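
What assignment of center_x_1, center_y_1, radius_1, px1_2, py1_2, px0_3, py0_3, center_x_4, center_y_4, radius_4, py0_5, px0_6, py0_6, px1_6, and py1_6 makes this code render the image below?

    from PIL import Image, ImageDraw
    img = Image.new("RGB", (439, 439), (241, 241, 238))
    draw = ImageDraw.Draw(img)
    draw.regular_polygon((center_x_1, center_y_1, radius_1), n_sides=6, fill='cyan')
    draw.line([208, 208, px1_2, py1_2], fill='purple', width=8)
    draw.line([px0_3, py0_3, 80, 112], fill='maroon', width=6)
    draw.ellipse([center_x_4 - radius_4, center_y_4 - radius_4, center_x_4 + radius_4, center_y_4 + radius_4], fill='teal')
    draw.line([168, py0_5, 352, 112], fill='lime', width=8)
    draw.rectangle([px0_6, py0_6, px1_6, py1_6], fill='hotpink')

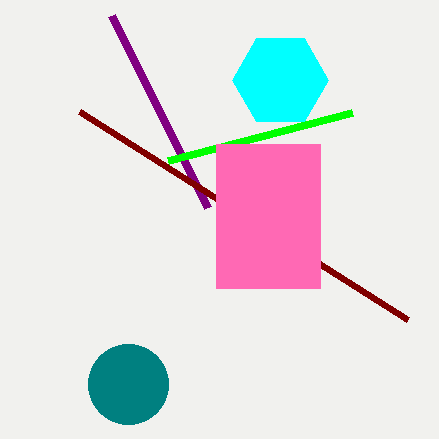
center_x_1 = 280, center_y_1 = 80, radius_1 = 48, px1_2 = 112, py1_2 = 16, px0_3 = 408, py0_3 = 320, center_x_4 = 128, center_y_4 = 384, radius_4 = 40, py0_5 = 160, px0_6 = 216, py0_6 = 144, px1_6 = 320, py1_6 = 288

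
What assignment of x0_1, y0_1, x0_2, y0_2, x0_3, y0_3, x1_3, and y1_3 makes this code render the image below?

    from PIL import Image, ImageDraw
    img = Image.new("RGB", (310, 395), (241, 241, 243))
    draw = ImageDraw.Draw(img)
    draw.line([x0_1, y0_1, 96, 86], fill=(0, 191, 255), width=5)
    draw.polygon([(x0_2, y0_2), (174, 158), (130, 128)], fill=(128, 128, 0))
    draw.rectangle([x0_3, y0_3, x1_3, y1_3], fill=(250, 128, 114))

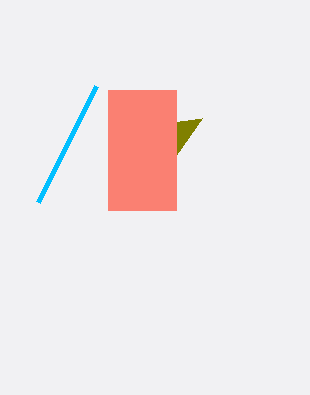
x0_1 = 38, y0_1 = 202, x0_2 = 202, y0_2 = 118, x0_3 = 108, y0_3 = 90, x1_3 = 176, y1_3 = 210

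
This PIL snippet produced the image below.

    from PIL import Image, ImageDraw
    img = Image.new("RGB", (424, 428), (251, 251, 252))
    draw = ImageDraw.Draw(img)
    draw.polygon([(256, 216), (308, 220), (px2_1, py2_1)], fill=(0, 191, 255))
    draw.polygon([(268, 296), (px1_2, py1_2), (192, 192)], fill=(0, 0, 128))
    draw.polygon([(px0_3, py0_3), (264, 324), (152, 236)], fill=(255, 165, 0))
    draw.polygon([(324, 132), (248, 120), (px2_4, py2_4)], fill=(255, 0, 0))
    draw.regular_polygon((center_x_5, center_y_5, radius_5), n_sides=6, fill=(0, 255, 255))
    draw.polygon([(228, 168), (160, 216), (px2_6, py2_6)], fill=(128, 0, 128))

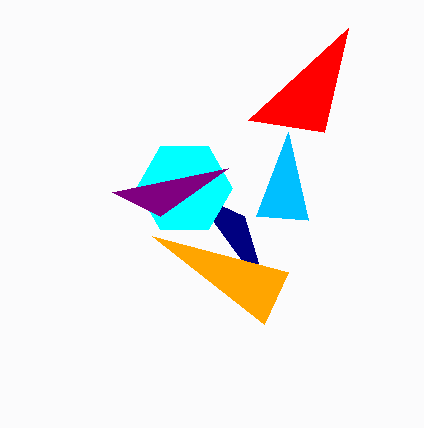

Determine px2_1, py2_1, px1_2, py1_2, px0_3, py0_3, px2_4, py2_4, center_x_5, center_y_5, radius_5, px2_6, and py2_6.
px2_1 = 288; py2_1 = 132; px1_2 = 244; py1_2 = 216; px0_3 = 288; py0_3 = 272; px2_4 = 348; py2_4 = 28; center_x_5 = 184; center_y_5 = 188; radius_5 = 48; px2_6 = 112; py2_6 = 192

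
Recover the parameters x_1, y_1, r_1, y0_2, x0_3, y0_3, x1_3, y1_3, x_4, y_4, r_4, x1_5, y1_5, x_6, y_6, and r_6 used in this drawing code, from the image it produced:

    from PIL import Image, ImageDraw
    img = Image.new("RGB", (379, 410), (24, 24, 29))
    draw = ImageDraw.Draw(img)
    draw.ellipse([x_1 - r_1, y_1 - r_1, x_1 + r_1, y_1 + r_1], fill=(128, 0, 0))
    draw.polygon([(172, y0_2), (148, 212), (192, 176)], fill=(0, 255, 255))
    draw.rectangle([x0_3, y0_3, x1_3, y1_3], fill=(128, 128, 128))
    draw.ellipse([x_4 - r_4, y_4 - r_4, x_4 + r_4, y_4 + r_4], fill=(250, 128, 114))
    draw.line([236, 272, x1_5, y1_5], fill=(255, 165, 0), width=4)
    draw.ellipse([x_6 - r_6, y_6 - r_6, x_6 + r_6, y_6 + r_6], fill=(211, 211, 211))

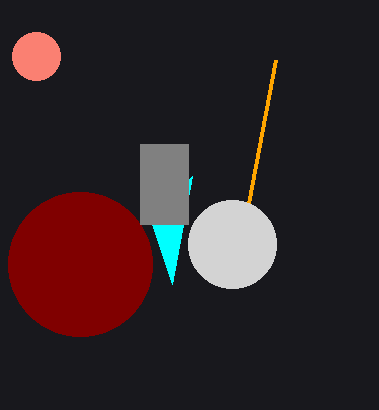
x_1 = 80
y_1 = 264
r_1 = 72
y0_2 = 284
x0_3 = 140
y0_3 = 144
x1_3 = 188
y1_3 = 224
x_4 = 36
y_4 = 56
r_4 = 24
x1_5 = 276
y1_5 = 60
x_6 = 232
y_6 = 244
r_6 = 44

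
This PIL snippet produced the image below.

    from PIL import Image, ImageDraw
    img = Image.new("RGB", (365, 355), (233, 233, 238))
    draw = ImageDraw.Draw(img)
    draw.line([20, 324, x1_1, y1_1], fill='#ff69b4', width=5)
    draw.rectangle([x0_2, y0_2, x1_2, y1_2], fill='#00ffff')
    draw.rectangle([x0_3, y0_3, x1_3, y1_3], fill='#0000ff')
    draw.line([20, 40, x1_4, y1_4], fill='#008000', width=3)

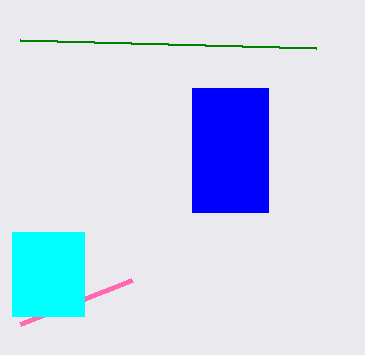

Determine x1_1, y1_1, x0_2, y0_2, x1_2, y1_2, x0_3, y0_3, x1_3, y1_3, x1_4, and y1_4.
x1_1 = 132
y1_1 = 280
x0_2 = 12
y0_2 = 232
x1_2 = 84
y1_2 = 316
x0_3 = 192
y0_3 = 88
x1_3 = 268
y1_3 = 212
x1_4 = 316
y1_4 = 48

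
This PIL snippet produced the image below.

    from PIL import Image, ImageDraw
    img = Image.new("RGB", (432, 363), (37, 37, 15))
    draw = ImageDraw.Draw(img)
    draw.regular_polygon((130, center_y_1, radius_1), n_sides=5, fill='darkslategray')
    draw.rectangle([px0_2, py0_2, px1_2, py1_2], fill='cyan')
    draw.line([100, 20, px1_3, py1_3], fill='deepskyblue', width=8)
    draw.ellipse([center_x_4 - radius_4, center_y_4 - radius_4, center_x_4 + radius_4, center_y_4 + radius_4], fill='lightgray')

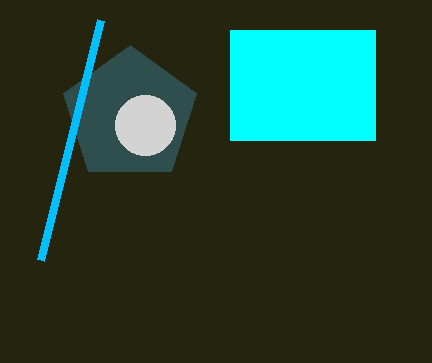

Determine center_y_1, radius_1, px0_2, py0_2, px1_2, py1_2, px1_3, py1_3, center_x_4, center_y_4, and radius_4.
center_y_1 = 115
radius_1 = 70
px0_2 = 230
py0_2 = 30
px1_2 = 375
py1_2 = 140
px1_3 = 40
py1_3 = 260
center_x_4 = 145
center_y_4 = 125
radius_4 = 30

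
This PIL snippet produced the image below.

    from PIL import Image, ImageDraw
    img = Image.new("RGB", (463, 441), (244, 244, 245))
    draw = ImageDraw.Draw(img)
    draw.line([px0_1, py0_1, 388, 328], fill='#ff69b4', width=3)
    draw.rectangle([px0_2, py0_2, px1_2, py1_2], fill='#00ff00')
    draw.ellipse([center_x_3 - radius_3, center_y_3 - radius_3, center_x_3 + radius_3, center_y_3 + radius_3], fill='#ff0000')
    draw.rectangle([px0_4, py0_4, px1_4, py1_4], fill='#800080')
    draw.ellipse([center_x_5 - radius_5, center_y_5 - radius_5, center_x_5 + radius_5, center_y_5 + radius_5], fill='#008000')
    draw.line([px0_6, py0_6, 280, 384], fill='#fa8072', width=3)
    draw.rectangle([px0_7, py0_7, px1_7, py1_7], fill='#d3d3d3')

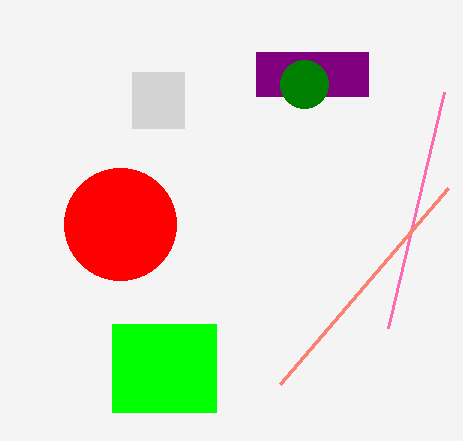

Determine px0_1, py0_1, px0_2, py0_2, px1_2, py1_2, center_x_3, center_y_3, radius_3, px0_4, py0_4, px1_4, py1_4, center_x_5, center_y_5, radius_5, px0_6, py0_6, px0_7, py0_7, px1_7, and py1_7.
px0_1 = 444
py0_1 = 92
px0_2 = 112
py0_2 = 324
px1_2 = 216
py1_2 = 412
center_x_3 = 120
center_y_3 = 224
radius_3 = 56
px0_4 = 256
py0_4 = 52
px1_4 = 368
py1_4 = 96
center_x_5 = 304
center_y_5 = 84
radius_5 = 24
px0_6 = 448
py0_6 = 188
px0_7 = 132
py0_7 = 72
px1_7 = 184
py1_7 = 128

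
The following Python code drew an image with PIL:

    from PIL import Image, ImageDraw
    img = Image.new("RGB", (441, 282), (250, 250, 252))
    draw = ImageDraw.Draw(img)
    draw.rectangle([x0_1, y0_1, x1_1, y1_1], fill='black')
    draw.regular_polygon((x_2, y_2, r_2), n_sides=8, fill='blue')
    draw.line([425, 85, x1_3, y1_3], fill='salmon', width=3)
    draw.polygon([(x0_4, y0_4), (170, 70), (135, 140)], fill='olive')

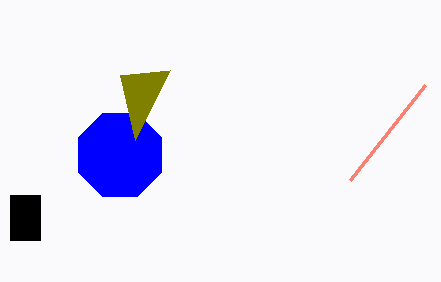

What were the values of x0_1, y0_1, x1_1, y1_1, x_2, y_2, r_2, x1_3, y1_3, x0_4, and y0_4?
x0_1 = 10, y0_1 = 195, x1_1 = 40, y1_1 = 240, x_2 = 120, y_2 = 155, r_2 = 45, x1_3 = 350, y1_3 = 180, x0_4 = 120, y0_4 = 75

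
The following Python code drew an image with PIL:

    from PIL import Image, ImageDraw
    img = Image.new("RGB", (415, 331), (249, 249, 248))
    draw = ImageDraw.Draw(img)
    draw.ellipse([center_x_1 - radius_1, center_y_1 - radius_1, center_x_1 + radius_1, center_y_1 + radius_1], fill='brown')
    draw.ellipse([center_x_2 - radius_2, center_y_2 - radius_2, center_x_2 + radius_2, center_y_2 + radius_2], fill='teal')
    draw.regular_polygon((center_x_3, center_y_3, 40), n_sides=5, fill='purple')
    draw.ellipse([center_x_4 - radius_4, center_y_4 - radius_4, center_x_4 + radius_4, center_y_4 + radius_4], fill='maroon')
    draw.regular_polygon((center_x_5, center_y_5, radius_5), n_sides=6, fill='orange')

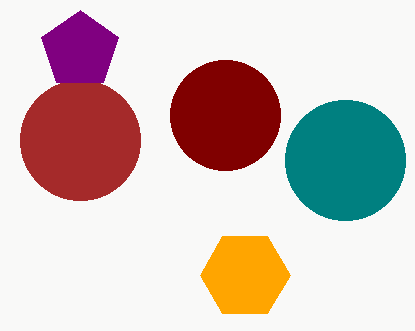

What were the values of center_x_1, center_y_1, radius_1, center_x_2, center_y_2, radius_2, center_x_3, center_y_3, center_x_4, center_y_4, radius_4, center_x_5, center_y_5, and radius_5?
center_x_1 = 80, center_y_1 = 140, radius_1 = 60, center_x_2 = 345, center_y_2 = 160, radius_2 = 60, center_x_3 = 80, center_y_3 = 50, center_x_4 = 225, center_y_4 = 115, radius_4 = 55, center_x_5 = 245, center_y_5 = 275, radius_5 = 45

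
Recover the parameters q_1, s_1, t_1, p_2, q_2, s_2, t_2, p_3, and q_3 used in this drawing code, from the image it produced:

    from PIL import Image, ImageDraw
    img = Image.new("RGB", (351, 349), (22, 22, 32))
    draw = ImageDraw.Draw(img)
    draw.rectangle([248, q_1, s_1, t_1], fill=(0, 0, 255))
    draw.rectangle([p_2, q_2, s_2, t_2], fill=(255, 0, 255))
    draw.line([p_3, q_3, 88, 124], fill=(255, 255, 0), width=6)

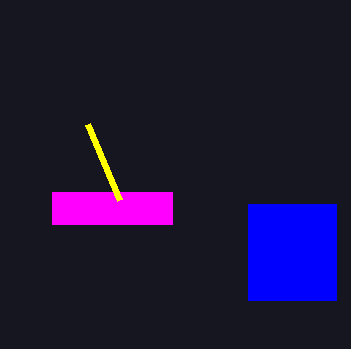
q_1 = 204
s_1 = 336
t_1 = 300
p_2 = 52
q_2 = 192
s_2 = 172
t_2 = 224
p_3 = 120
q_3 = 200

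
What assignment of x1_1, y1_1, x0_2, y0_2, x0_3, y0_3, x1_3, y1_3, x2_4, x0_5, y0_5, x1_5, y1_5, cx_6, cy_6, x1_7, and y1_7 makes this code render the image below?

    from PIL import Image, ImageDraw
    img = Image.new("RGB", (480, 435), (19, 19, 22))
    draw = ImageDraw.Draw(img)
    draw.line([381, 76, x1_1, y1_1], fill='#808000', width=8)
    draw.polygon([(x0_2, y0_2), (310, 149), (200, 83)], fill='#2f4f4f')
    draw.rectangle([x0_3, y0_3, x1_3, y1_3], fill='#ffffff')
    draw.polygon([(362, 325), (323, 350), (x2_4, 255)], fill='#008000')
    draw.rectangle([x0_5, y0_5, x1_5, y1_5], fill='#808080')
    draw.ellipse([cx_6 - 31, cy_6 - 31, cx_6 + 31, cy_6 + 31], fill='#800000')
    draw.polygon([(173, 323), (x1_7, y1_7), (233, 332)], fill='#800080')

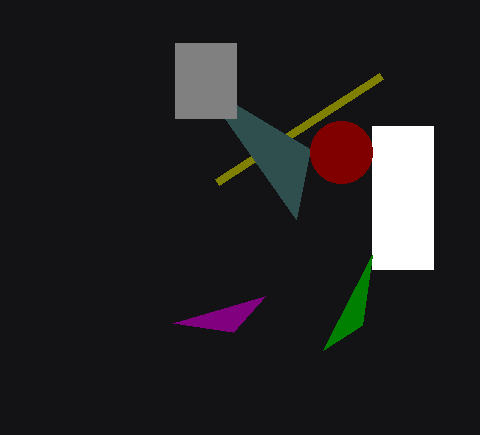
x1_1 = 217, y1_1 = 182, x0_2 = 296, y0_2 = 219, x0_3 = 372, y0_3 = 126, x1_3 = 433, y1_3 = 269, x2_4 = 372, x0_5 = 175, y0_5 = 43, x1_5 = 236, y1_5 = 118, cx_6 = 341, cy_6 = 152, x1_7 = 265, y1_7 = 296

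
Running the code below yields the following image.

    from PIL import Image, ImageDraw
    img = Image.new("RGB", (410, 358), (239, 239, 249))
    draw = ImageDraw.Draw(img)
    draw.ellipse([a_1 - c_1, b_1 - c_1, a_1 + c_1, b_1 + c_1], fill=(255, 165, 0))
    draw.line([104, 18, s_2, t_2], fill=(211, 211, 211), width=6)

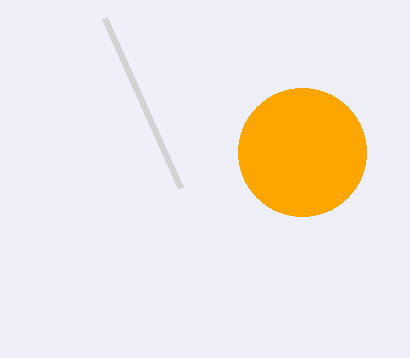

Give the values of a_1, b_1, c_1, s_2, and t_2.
a_1 = 302, b_1 = 152, c_1 = 64, s_2 = 180, t_2 = 188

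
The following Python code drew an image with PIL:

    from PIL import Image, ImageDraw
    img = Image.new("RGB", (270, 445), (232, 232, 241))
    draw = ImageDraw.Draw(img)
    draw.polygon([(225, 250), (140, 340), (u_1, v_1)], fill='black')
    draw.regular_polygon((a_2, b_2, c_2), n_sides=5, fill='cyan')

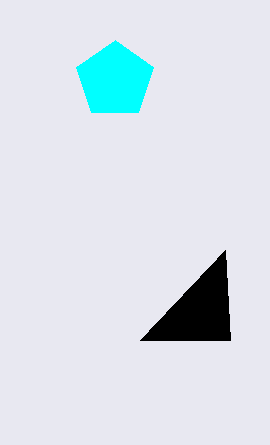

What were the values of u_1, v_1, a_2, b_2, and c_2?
u_1 = 230
v_1 = 340
a_2 = 115
b_2 = 80
c_2 = 40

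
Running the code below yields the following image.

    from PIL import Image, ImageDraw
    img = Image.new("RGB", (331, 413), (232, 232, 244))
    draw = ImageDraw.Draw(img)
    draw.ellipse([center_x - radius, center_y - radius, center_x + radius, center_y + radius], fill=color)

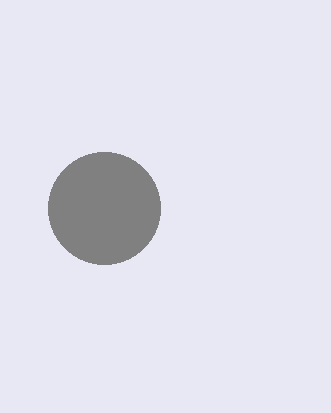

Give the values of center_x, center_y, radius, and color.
center_x = 104; center_y = 208; radius = 56; color = 'gray'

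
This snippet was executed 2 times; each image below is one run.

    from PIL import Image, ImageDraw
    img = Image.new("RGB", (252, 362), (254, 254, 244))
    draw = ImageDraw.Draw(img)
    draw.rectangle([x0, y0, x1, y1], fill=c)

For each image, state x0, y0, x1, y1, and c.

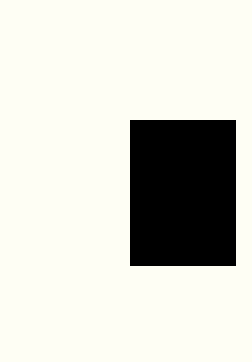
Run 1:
x0 = 130
y0 = 120
x1 = 235
y1 = 265
c = 'black'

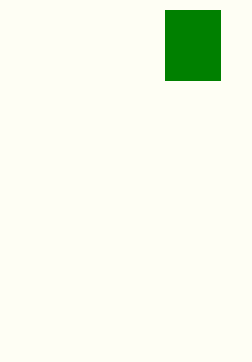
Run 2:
x0 = 165
y0 = 10
x1 = 220
y1 = 80
c = 'green'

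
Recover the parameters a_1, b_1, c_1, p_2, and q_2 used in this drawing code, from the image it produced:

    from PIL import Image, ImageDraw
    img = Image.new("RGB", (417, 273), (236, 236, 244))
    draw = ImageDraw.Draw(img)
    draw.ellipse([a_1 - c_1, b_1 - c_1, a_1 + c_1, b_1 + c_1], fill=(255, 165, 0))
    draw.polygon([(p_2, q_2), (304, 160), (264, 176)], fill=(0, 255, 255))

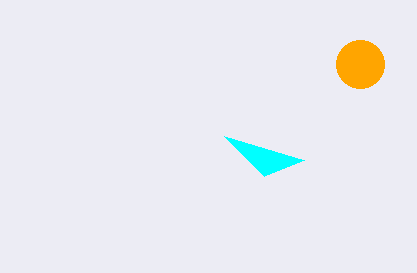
a_1 = 360
b_1 = 64
c_1 = 24
p_2 = 224
q_2 = 136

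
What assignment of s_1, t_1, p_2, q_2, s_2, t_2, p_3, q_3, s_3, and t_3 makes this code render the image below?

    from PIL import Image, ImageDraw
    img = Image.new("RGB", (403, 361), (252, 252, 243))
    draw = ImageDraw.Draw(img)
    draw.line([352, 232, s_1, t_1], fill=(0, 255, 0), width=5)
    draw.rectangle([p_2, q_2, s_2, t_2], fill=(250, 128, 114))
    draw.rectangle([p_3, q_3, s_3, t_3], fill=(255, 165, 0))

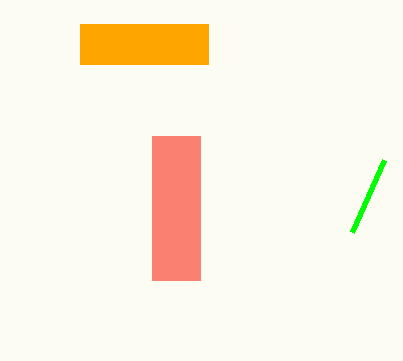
s_1 = 384, t_1 = 160, p_2 = 152, q_2 = 136, s_2 = 200, t_2 = 280, p_3 = 80, q_3 = 24, s_3 = 208, t_3 = 64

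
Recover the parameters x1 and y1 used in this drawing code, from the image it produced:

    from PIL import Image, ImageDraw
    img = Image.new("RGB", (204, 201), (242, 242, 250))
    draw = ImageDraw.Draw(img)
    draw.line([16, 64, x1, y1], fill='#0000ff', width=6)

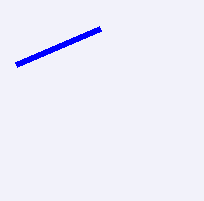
x1 = 100; y1 = 28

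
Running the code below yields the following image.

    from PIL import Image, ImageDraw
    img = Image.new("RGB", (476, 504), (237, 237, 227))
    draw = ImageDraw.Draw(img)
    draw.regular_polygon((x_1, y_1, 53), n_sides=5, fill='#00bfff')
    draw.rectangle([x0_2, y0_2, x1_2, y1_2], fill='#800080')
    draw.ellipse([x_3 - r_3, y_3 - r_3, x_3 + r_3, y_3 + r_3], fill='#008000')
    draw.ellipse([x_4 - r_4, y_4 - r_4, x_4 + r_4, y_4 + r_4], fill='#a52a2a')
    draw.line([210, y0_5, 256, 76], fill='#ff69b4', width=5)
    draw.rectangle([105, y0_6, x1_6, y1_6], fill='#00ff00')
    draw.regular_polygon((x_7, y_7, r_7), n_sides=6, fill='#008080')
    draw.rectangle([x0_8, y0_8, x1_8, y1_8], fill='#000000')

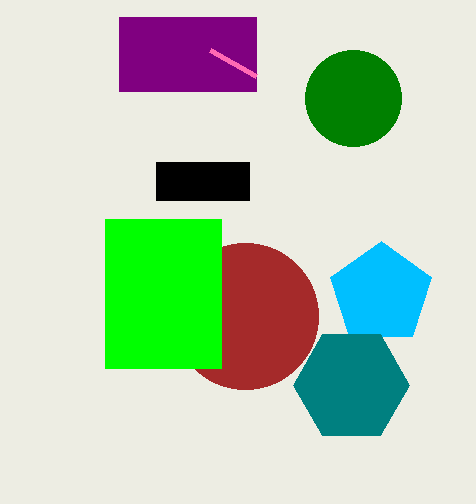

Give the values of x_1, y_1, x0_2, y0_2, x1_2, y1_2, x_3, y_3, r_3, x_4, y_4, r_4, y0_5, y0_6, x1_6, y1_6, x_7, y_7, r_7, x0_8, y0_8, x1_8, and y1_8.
x_1 = 381
y_1 = 294
x0_2 = 119
y0_2 = 17
x1_2 = 256
y1_2 = 91
x_3 = 353
y_3 = 98
r_3 = 48
x_4 = 245
y_4 = 316
r_4 = 73
y0_5 = 50
y0_6 = 219
x1_6 = 221
y1_6 = 368
x_7 = 351
y_7 = 385
r_7 = 58
x0_8 = 156
y0_8 = 162
x1_8 = 249
y1_8 = 200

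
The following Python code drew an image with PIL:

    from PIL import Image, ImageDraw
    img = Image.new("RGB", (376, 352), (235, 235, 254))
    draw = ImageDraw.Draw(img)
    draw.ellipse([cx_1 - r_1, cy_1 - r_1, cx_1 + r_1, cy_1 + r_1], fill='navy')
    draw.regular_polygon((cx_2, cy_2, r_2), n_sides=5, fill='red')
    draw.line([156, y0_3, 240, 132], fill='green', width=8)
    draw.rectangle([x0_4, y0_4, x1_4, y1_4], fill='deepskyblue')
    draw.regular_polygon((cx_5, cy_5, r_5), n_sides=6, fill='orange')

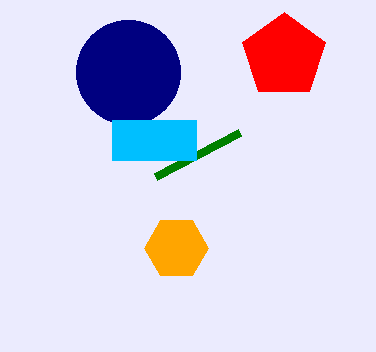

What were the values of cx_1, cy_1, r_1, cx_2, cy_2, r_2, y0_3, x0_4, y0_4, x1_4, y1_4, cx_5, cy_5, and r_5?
cx_1 = 128; cy_1 = 72; r_1 = 52; cx_2 = 284; cy_2 = 56; r_2 = 44; y0_3 = 176; x0_4 = 112; y0_4 = 120; x1_4 = 196; y1_4 = 160; cx_5 = 176; cy_5 = 248; r_5 = 32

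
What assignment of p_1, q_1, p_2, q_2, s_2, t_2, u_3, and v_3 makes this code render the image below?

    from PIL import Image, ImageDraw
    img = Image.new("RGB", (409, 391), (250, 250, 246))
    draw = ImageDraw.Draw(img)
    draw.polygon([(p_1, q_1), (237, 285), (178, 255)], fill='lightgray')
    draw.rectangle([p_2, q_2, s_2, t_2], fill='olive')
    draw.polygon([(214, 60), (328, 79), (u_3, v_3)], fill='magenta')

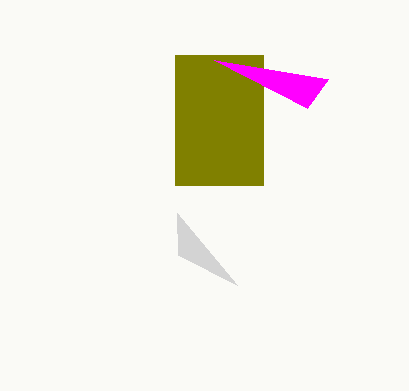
p_1 = 177; q_1 = 213; p_2 = 175; q_2 = 55; s_2 = 263; t_2 = 185; u_3 = 307; v_3 = 108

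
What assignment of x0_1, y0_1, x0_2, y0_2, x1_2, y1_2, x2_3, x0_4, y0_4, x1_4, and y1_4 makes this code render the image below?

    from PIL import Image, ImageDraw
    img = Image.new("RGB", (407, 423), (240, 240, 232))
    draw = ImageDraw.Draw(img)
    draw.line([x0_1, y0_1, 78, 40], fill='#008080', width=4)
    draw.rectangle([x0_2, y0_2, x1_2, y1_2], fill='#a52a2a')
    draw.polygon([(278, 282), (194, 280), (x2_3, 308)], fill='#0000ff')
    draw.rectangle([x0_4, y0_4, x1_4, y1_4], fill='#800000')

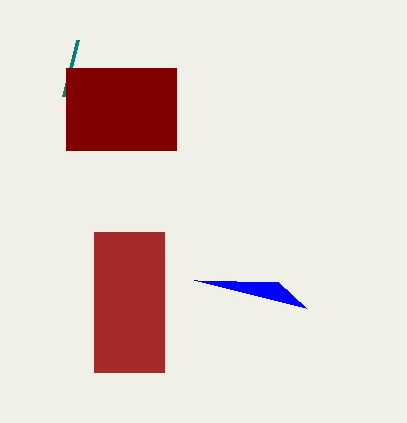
x0_1 = 64, y0_1 = 96, x0_2 = 94, y0_2 = 232, x1_2 = 164, y1_2 = 372, x2_3 = 306, x0_4 = 66, y0_4 = 68, x1_4 = 176, y1_4 = 150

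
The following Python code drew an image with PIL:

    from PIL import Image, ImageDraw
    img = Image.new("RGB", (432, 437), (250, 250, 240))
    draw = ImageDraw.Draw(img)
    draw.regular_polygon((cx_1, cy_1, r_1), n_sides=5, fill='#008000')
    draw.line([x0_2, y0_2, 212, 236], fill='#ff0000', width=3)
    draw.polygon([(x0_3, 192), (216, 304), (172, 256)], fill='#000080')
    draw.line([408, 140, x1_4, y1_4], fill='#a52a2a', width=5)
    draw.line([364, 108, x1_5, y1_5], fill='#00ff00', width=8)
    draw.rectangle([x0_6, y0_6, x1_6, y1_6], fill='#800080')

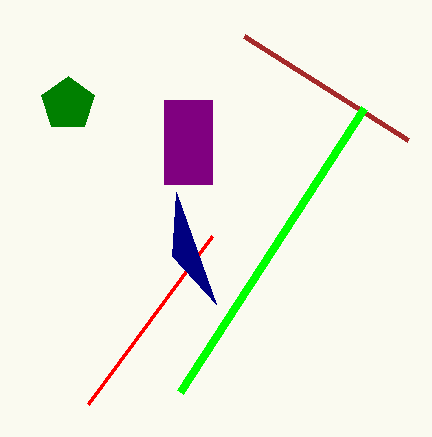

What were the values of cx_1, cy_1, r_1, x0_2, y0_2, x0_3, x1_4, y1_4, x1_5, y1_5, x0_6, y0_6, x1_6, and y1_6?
cx_1 = 68, cy_1 = 104, r_1 = 28, x0_2 = 88, y0_2 = 404, x0_3 = 176, x1_4 = 244, y1_4 = 36, x1_5 = 180, y1_5 = 392, x0_6 = 164, y0_6 = 100, x1_6 = 212, y1_6 = 184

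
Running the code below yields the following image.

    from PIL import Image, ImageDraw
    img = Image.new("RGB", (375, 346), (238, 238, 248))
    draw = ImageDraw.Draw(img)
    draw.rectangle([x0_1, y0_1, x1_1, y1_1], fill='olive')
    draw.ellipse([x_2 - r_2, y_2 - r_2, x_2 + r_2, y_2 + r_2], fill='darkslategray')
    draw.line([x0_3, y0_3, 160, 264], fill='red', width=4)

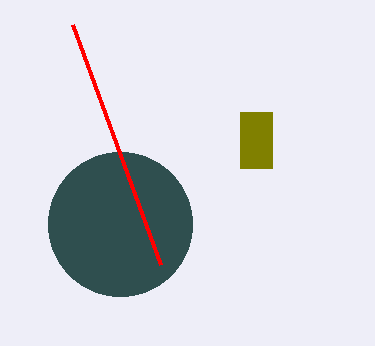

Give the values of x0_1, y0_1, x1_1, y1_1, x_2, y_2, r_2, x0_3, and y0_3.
x0_1 = 240
y0_1 = 112
x1_1 = 272
y1_1 = 168
x_2 = 120
y_2 = 224
r_2 = 72
x0_3 = 72
y0_3 = 24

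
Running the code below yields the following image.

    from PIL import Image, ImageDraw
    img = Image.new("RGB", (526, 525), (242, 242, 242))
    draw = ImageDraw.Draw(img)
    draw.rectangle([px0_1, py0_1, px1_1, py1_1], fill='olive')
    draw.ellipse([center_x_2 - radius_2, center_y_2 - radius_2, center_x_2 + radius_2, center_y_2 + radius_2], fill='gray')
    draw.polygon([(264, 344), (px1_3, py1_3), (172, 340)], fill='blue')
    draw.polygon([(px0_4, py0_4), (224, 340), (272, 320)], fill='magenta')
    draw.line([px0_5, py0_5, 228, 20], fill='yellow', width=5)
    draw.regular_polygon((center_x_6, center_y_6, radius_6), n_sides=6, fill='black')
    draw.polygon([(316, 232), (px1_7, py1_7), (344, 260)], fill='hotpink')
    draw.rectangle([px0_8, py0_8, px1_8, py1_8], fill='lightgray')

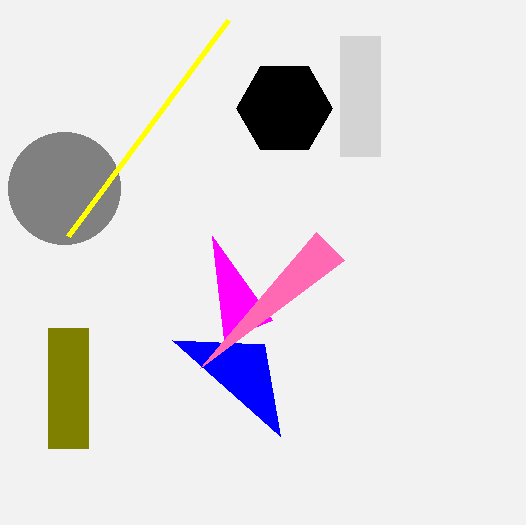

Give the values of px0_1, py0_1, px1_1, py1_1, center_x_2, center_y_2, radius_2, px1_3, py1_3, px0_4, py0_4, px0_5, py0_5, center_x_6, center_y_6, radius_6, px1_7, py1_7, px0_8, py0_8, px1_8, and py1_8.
px0_1 = 48; py0_1 = 328; px1_1 = 88; py1_1 = 448; center_x_2 = 64; center_y_2 = 188; radius_2 = 56; px1_3 = 280; py1_3 = 436; px0_4 = 212; py0_4 = 236; px0_5 = 68; py0_5 = 236; center_x_6 = 284; center_y_6 = 108; radius_6 = 48; px1_7 = 200; py1_7 = 368; px0_8 = 340; py0_8 = 36; px1_8 = 380; py1_8 = 156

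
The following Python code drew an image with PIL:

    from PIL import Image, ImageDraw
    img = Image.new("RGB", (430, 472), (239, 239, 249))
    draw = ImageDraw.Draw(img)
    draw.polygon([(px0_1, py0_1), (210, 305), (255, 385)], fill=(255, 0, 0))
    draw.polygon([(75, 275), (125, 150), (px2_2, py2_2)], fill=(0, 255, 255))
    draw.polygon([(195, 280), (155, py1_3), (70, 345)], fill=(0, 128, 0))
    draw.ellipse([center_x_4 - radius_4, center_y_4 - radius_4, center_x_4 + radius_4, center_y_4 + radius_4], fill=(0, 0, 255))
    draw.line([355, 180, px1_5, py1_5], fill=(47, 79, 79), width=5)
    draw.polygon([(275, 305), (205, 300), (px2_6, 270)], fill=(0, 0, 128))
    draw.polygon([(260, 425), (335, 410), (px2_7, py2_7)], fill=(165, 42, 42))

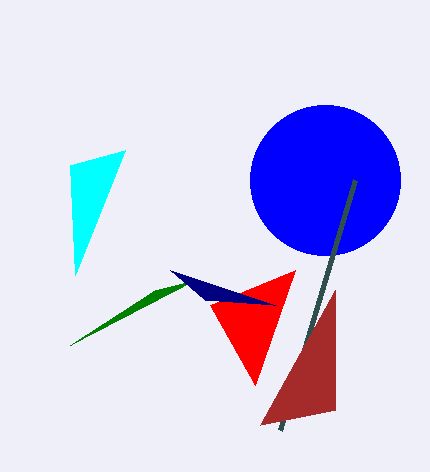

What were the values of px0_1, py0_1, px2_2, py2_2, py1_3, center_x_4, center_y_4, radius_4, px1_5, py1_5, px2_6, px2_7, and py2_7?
px0_1 = 295, py0_1 = 270, px2_2 = 70, py2_2 = 165, py1_3 = 290, center_x_4 = 325, center_y_4 = 180, radius_4 = 75, px1_5 = 280, py1_5 = 430, px2_6 = 170, px2_7 = 335, py2_7 = 290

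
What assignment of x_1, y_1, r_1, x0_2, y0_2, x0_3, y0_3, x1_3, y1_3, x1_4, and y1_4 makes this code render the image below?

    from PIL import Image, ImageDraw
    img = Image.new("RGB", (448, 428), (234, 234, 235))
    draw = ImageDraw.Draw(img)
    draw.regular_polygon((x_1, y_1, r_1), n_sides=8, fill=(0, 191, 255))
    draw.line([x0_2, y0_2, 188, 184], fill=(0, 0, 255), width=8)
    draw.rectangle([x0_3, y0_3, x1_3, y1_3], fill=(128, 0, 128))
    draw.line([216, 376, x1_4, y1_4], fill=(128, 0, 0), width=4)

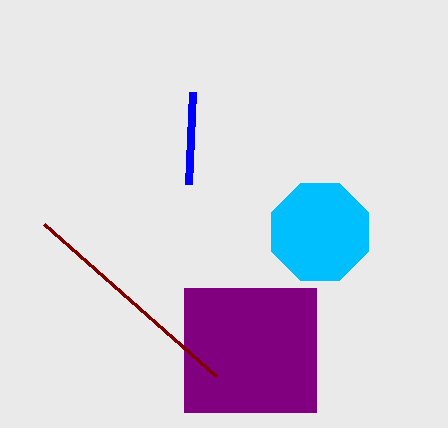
x_1 = 320
y_1 = 232
r_1 = 52
x0_2 = 192
y0_2 = 92
x0_3 = 184
y0_3 = 288
x1_3 = 316
y1_3 = 412
x1_4 = 44
y1_4 = 224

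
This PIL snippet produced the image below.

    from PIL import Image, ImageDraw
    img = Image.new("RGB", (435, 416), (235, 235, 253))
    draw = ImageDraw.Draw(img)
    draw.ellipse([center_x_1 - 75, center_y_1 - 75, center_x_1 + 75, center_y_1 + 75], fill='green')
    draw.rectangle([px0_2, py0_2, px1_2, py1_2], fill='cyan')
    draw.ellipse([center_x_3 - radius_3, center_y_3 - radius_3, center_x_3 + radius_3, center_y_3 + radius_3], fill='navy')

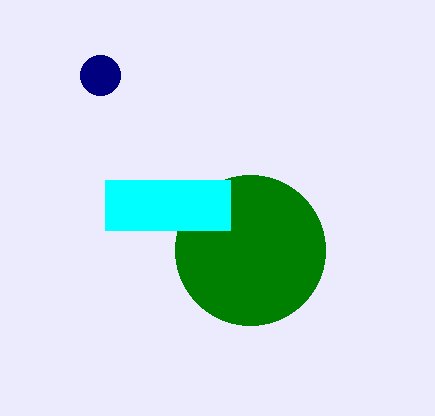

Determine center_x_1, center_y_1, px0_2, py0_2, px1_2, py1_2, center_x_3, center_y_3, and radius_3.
center_x_1 = 250; center_y_1 = 250; px0_2 = 105; py0_2 = 180; px1_2 = 230; py1_2 = 230; center_x_3 = 100; center_y_3 = 75; radius_3 = 20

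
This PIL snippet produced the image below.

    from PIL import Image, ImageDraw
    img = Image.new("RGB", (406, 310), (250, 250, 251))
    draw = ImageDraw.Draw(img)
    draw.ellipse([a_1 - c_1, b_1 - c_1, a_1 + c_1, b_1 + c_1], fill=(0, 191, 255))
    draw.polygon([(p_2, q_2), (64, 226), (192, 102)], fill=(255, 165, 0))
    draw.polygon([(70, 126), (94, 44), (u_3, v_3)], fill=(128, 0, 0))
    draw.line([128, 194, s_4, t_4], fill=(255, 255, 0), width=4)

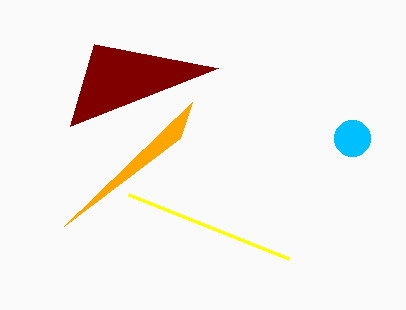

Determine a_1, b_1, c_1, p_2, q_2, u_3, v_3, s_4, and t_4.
a_1 = 352, b_1 = 138, c_1 = 18, p_2 = 180, q_2 = 138, u_3 = 218, v_3 = 68, s_4 = 288, t_4 = 258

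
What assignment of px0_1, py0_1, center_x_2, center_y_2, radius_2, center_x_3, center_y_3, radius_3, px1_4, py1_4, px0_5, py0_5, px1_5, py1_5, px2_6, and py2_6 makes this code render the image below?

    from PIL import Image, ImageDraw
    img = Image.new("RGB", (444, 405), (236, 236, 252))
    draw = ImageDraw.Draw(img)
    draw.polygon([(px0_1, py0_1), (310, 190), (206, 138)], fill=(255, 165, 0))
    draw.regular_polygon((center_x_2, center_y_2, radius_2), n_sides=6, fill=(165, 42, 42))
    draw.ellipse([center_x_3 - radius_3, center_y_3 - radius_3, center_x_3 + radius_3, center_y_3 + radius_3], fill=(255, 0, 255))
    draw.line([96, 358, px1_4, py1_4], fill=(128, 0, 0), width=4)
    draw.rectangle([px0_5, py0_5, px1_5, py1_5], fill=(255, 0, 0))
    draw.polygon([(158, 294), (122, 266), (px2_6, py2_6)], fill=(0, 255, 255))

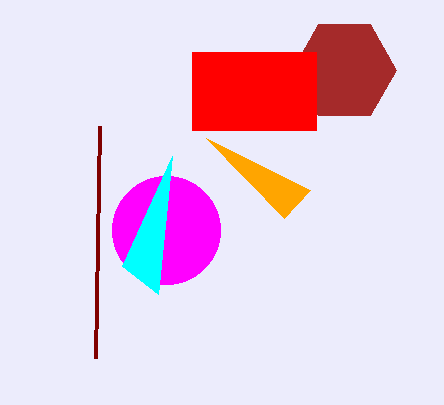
px0_1 = 284
py0_1 = 218
center_x_2 = 344
center_y_2 = 70
radius_2 = 52
center_x_3 = 166
center_y_3 = 230
radius_3 = 54
px1_4 = 100
py1_4 = 126
px0_5 = 192
py0_5 = 52
px1_5 = 316
py1_5 = 130
px2_6 = 172
py2_6 = 156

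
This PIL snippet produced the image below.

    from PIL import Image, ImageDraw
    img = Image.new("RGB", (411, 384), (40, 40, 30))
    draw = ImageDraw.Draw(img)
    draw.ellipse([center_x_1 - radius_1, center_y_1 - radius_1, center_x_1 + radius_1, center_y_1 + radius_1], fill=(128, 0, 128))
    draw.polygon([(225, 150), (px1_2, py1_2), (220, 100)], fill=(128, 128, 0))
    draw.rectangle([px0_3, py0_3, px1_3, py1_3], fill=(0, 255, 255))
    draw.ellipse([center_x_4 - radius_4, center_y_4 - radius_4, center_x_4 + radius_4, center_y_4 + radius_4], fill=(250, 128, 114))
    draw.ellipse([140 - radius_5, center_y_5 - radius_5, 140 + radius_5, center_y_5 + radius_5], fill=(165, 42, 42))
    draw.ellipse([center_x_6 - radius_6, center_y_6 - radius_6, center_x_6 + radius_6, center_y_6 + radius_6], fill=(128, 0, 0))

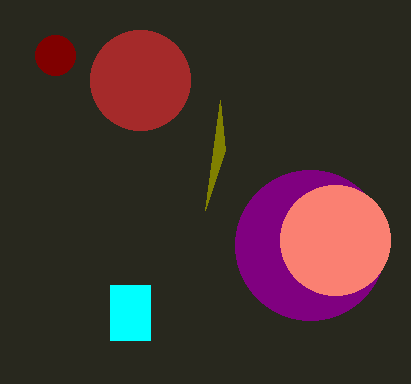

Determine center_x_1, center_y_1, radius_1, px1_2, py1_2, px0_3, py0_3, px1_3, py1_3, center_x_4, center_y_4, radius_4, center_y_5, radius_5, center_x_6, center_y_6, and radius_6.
center_x_1 = 310; center_y_1 = 245; radius_1 = 75; px1_2 = 205; py1_2 = 210; px0_3 = 110; py0_3 = 285; px1_3 = 150; py1_3 = 340; center_x_4 = 335; center_y_4 = 240; radius_4 = 55; center_y_5 = 80; radius_5 = 50; center_x_6 = 55; center_y_6 = 55; radius_6 = 20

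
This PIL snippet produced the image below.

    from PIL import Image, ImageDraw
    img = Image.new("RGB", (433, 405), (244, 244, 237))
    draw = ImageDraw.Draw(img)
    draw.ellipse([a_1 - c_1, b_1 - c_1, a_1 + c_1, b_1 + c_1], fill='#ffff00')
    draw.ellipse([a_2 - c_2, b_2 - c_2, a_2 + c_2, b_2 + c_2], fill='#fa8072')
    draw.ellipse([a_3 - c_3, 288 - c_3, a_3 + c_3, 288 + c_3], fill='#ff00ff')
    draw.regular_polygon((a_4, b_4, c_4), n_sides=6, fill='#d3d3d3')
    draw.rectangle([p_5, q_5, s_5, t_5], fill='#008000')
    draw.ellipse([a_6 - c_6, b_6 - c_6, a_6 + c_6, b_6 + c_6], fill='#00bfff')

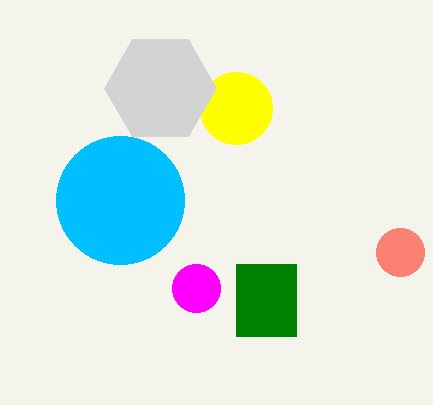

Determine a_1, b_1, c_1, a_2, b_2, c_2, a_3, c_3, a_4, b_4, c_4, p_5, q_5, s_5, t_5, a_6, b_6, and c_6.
a_1 = 236, b_1 = 108, c_1 = 36, a_2 = 400, b_2 = 252, c_2 = 24, a_3 = 196, c_3 = 24, a_4 = 160, b_4 = 88, c_4 = 56, p_5 = 236, q_5 = 264, s_5 = 296, t_5 = 336, a_6 = 120, b_6 = 200, c_6 = 64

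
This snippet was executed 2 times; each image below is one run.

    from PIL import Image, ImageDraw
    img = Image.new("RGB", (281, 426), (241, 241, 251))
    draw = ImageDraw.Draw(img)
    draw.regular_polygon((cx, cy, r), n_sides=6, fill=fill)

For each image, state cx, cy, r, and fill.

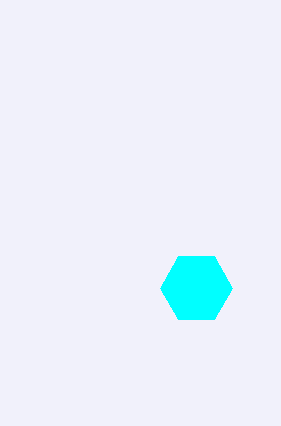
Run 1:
cx = 196; cy = 288; r = 36; fill = 'cyan'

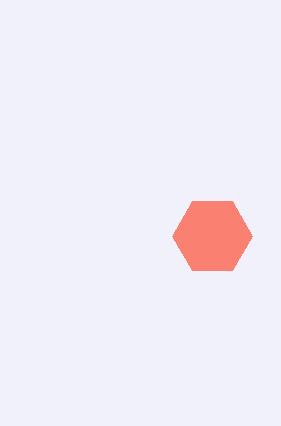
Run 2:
cx = 212; cy = 236; r = 40; fill = 'salmon'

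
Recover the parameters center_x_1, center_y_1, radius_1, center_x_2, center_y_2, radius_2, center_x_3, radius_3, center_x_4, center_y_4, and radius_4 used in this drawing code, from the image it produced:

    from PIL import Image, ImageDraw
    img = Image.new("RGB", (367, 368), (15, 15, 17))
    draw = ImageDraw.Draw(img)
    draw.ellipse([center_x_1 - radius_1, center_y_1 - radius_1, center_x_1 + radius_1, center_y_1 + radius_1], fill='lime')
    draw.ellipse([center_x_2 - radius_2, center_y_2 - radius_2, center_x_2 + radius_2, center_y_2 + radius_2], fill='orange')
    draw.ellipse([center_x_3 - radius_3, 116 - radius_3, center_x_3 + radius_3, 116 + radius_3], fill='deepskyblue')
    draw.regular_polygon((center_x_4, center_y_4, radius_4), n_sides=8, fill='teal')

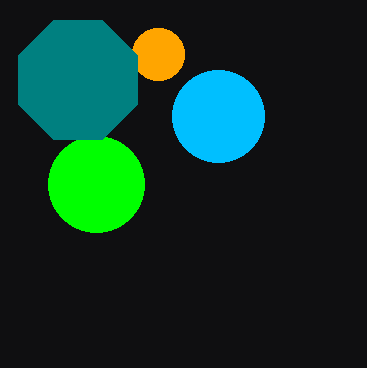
center_x_1 = 96; center_y_1 = 184; radius_1 = 48; center_x_2 = 158; center_y_2 = 54; radius_2 = 26; center_x_3 = 218; radius_3 = 46; center_x_4 = 78; center_y_4 = 80; radius_4 = 64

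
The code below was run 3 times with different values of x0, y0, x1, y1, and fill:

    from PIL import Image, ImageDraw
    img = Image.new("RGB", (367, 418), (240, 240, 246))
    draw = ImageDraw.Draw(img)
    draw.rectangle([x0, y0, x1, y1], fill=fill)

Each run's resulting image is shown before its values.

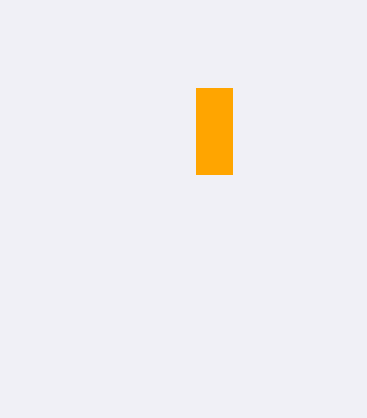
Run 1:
x0 = 196
y0 = 88
x1 = 232
y1 = 174
fill = 'orange'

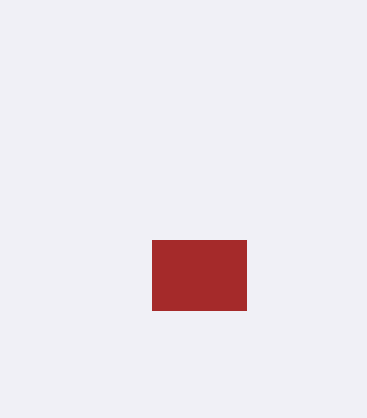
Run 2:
x0 = 152; y0 = 240; x1 = 246; y1 = 310; fill = 'brown'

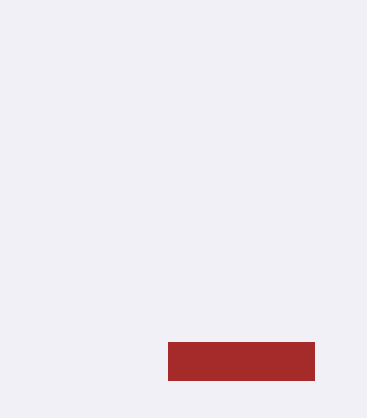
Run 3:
x0 = 168; y0 = 342; x1 = 314; y1 = 380; fill = 'brown'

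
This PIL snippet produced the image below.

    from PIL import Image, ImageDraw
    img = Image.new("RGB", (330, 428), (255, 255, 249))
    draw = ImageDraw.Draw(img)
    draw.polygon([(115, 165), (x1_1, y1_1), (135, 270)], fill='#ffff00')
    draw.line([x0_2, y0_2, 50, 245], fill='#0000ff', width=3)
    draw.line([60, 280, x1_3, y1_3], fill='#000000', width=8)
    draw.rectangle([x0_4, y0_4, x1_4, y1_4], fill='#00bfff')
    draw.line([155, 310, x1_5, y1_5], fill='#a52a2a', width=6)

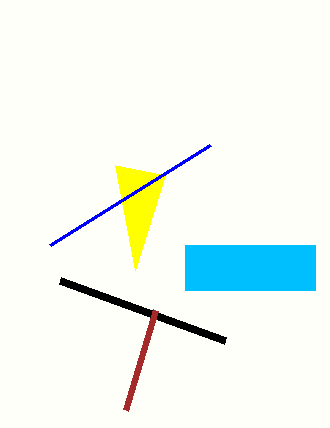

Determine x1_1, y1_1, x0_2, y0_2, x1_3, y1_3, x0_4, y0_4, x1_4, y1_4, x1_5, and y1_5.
x1_1 = 165
y1_1 = 175
x0_2 = 210
y0_2 = 145
x1_3 = 225
y1_3 = 340
x0_4 = 185
y0_4 = 245
x1_4 = 315
y1_4 = 290
x1_5 = 125
y1_5 = 410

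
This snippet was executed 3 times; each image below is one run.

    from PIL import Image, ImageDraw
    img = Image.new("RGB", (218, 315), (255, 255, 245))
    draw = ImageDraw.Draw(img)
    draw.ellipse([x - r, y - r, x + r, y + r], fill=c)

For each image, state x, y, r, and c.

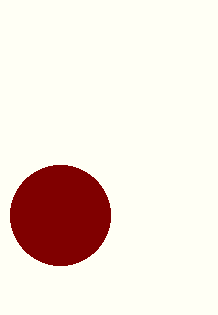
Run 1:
x = 60
y = 215
r = 50
c = 'maroon'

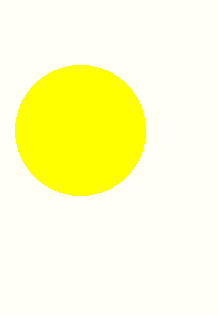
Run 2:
x = 80
y = 130
r = 65
c = 'yellow'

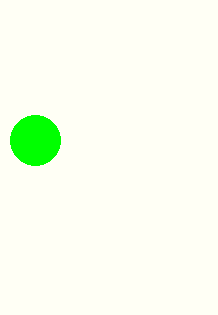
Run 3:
x = 35; y = 140; r = 25; c = 'lime'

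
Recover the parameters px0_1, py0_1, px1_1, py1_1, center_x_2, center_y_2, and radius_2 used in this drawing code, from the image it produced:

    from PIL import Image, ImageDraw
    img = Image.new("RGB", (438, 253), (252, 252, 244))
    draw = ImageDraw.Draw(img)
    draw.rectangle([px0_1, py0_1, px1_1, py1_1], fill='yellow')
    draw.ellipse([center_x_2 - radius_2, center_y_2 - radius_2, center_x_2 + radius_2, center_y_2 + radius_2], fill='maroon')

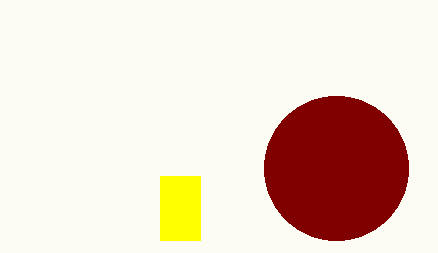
px0_1 = 160; py0_1 = 176; px1_1 = 200; py1_1 = 240; center_x_2 = 336; center_y_2 = 168; radius_2 = 72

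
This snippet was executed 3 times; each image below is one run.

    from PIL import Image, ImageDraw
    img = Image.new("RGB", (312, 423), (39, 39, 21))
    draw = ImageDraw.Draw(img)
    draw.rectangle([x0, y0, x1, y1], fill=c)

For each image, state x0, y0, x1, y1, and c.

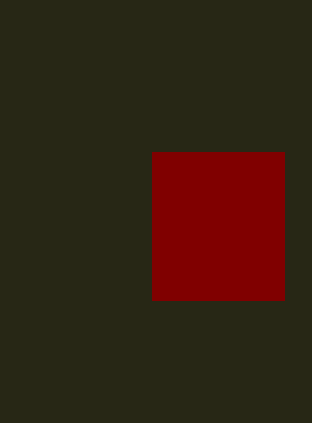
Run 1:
x0 = 152
y0 = 152
x1 = 284
y1 = 300
c = 'maroon'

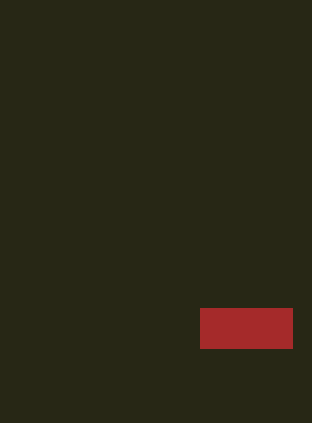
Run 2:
x0 = 200, y0 = 308, x1 = 292, y1 = 348, c = 'brown'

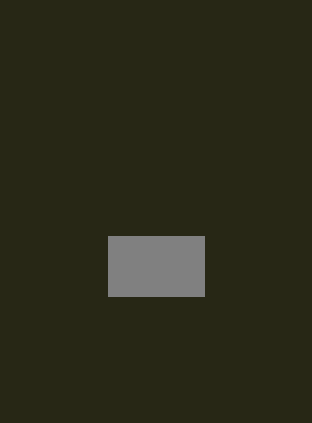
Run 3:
x0 = 108
y0 = 236
x1 = 204
y1 = 296
c = 'gray'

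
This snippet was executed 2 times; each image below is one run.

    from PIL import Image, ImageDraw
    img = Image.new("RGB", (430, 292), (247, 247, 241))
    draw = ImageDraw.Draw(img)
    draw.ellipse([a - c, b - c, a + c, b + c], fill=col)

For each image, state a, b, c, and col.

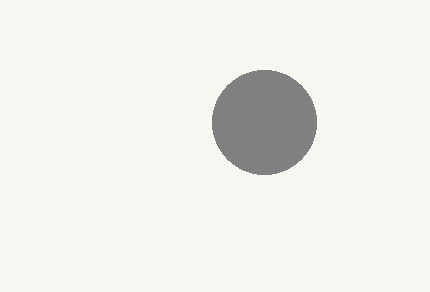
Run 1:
a = 264, b = 122, c = 52, col = 'gray'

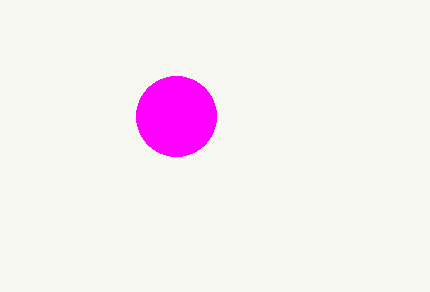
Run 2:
a = 176, b = 116, c = 40, col = 'magenta'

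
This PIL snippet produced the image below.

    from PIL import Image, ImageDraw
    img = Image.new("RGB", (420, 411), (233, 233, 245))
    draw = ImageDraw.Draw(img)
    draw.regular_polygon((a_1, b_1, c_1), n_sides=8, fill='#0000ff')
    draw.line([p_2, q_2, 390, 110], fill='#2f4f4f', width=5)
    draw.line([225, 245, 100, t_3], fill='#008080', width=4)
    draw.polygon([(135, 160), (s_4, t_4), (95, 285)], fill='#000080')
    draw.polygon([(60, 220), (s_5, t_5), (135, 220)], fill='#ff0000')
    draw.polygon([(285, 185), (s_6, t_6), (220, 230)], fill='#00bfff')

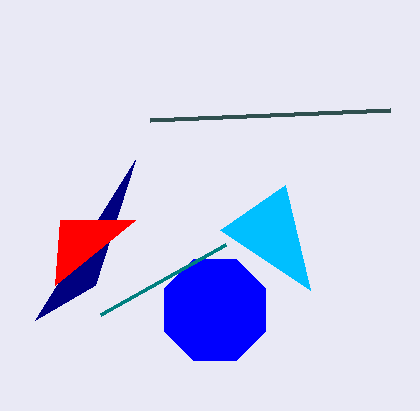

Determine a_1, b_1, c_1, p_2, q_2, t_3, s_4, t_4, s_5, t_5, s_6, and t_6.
a_1 = 215; b_1 = 310; c_1 = 55; p_2 = 150; q_2 = 120; t_3 = 315; s_4 = 35; t_4 = 320; s_5 = 55; t_5 = 285; s_6 = 310; t_6 = 290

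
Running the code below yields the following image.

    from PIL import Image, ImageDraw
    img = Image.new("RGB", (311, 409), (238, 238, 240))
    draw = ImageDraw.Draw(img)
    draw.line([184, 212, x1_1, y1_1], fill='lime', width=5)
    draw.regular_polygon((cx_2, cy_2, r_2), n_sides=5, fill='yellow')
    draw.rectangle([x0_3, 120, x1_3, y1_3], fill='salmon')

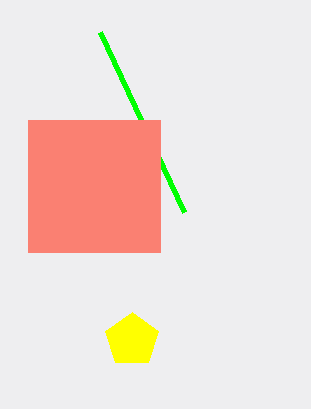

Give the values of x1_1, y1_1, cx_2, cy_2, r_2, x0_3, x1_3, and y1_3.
x1_1 = 100
y1_1 = 32
cx_2 = 132
cy_2 = 340
r_2 = 28
x0_3 = 28
x1_3 = 160
y1_3 = 252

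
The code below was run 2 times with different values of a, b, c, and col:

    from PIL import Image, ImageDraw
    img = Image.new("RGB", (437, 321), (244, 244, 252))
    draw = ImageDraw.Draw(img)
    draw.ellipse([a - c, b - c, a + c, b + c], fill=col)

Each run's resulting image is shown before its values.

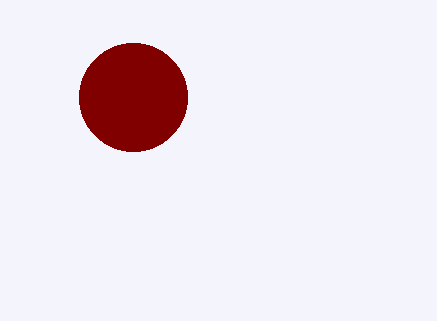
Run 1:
a = 133
b = 97
c = 54
col = 'maroon'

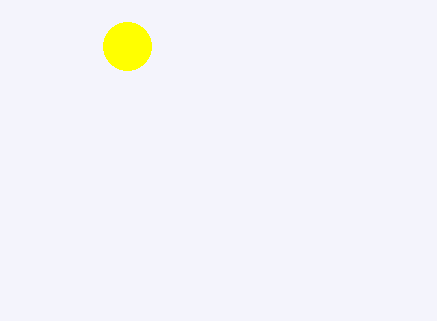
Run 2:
a = 127; b = 46; c = 24; col = 'yellow'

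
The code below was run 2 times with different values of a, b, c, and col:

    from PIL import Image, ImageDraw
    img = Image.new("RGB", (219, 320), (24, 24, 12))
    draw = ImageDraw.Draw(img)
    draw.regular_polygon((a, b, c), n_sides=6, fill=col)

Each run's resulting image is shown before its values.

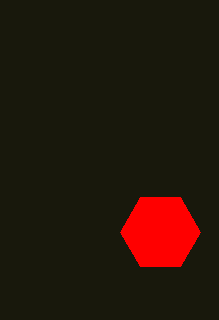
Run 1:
a = 160, b = 232, c = 40, col = 'red'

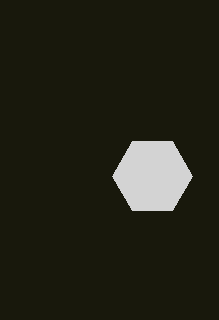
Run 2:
a = 152
b = 176
c = 40
col = 'lightgray'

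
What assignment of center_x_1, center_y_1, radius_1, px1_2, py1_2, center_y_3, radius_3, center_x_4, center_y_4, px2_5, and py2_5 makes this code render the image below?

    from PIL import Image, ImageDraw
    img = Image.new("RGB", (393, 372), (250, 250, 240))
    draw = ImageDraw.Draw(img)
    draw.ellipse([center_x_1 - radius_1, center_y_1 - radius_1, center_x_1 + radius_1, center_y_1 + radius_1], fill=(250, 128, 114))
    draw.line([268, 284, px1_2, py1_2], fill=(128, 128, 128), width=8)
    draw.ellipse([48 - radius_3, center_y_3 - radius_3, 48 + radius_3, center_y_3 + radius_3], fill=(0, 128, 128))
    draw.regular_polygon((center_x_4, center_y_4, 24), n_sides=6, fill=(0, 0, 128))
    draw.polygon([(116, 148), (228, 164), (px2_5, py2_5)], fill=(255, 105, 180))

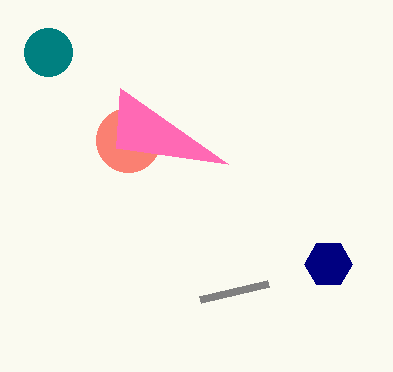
center_x_1 = 128
center_y_1 = 140
radius_1 = 32
px1_2 = 200
py1_2 = 300
center_y_3 = 52
radius_3 = 24
center_x_4 = 328
center_y_4 = 264
px2_5 = 120
py2_5 = 88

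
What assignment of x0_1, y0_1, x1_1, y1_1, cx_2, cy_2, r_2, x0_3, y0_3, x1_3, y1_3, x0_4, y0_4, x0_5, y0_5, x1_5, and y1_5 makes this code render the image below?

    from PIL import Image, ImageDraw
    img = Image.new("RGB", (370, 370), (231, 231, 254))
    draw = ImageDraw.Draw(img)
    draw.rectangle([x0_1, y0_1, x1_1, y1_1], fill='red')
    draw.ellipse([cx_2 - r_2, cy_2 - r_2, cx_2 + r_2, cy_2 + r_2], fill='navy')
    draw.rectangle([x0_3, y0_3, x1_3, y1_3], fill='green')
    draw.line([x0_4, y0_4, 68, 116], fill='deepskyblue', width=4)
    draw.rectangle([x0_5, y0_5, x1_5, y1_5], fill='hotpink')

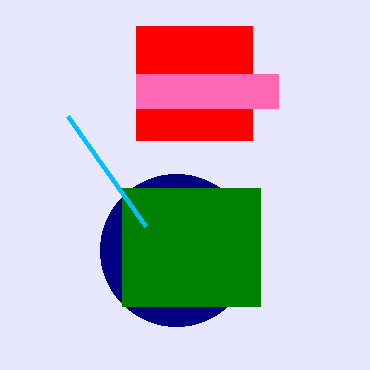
x0_1 = 136
y0_1 = 26
x1_1 = 252
y1_1 = 140
cx_2 = 176
cy_2 = 250
r_2 = 76
x0_3 = 122
y0_3 = 188
x1_3 = 260
y1_3 = 306
x0_4 = 146
y0_4 = 226
x0_5 = 136
y0_5 = 74
x1_5 = 278
y1_5 = 108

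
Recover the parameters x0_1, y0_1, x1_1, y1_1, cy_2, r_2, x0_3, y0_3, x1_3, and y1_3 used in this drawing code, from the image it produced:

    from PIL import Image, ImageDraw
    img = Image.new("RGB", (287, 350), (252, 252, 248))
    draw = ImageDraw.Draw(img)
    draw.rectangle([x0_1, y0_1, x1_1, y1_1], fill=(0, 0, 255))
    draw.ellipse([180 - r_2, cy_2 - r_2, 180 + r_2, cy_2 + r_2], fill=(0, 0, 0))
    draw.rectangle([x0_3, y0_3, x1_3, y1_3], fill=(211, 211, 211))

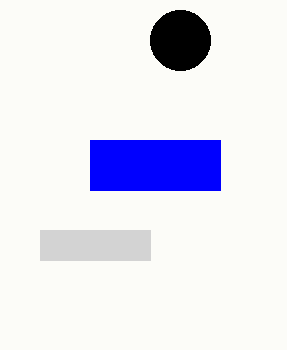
x0_1 = 90, y0_1 = 140, x1_1 = 220, y1_1 = 190, cy_2 = 40, r_2 = 30, x0_3 = 40, y0_3 = 230, x1_3 = 150, y1_3 = 260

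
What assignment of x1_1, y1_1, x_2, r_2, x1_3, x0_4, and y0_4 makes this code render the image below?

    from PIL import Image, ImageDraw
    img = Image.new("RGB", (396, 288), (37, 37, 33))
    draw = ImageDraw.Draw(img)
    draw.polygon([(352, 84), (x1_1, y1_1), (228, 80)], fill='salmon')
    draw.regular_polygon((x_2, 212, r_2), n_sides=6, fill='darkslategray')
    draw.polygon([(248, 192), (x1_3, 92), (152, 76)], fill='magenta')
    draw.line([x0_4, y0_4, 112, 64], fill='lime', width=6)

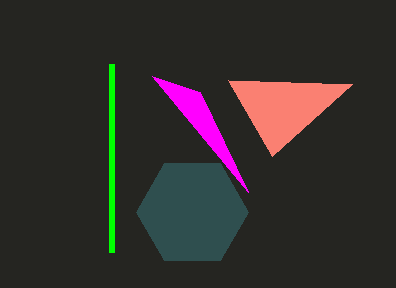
x1_1 = 272, y1_1 = 156, x_2 = 192, r_2 = 56, x1_3 = 200, x0_4 = 112, y0_4 = 252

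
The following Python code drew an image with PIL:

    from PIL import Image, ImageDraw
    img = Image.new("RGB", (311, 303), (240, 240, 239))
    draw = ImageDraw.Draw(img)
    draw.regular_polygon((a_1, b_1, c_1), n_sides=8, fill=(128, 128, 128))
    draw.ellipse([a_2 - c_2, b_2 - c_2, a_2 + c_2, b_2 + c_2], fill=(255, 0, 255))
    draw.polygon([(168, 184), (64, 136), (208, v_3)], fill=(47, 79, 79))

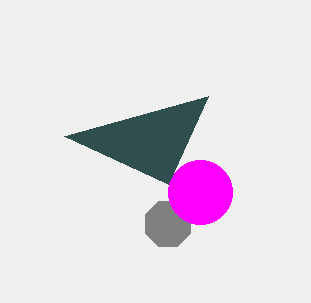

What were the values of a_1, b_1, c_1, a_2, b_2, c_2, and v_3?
a_1 = 168
b_1 = 224
c_1 = 24
a_2 = 200
b_2 = 192
c_2 = 32
v_3 = 96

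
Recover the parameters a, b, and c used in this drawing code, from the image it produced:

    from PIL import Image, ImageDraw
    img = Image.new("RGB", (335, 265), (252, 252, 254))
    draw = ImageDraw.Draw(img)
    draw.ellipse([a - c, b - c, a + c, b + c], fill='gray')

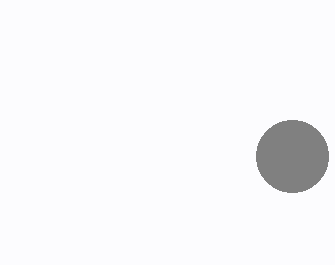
a = 292; b = 156; c = 36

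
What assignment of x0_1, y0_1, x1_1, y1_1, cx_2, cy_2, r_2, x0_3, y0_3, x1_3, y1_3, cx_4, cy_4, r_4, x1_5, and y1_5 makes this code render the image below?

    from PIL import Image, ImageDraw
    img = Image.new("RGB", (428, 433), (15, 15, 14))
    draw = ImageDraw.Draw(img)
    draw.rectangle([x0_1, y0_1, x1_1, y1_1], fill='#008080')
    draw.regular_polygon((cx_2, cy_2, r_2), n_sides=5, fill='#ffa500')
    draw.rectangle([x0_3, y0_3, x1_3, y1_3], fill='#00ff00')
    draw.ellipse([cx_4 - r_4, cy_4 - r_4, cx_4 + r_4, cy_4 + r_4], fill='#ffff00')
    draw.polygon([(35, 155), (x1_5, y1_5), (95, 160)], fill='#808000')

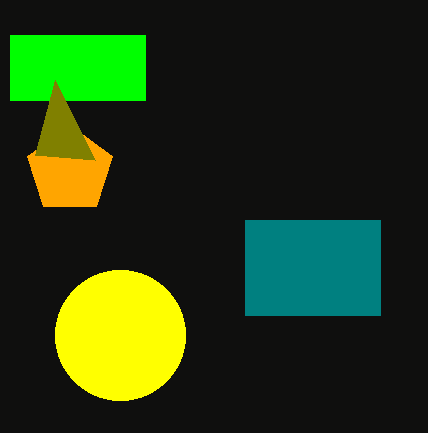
x0_1 = 245
y0_1 = 220
x1_1 = 380
y1_1 = 315
cx_2 = 70
cy_2 = 170
r_2 = 45
x0_3 = 10
y0_3 = 35
x1_3 = 145
y1_3 = 100
cx_4 = 120
cy_4 = 335
r_4 = 65
x1_5 = 55
y1_5 = 80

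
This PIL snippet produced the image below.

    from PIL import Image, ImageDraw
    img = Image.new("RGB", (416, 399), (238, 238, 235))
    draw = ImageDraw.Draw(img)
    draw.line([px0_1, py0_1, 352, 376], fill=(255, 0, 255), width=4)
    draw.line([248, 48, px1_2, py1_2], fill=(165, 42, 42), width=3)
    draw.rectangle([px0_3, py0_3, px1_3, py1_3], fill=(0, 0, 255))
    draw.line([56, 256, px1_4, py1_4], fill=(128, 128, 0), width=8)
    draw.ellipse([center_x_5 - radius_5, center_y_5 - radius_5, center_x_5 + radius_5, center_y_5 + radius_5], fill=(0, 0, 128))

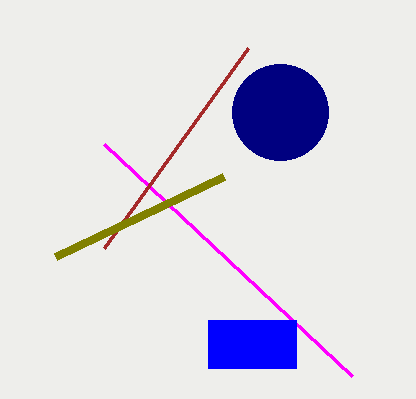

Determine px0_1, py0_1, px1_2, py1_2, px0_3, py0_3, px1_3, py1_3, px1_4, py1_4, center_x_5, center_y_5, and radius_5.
px0_1 = 104
py0_1 = 144
px1_2 = 104
py1_2 = 248
px0_3 = 208
py0_3 = 320
px1_3 = 296
py1_3 = 368
px1_4 = 224
py1_4 = 176
center_x_5 = 280
center_y_5 = 112
radius_5 = 48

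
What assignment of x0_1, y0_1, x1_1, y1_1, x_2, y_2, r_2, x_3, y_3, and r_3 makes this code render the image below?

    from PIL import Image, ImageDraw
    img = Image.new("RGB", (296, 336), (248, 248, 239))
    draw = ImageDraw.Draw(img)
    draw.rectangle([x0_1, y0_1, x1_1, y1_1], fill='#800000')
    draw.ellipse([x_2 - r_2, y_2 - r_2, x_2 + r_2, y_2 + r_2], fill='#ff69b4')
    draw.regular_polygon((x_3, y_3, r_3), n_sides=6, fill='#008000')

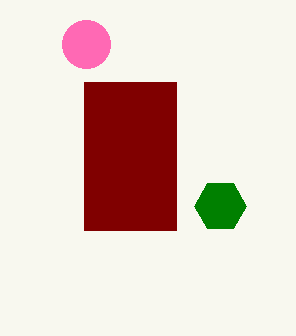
x0_1 = 84; y0_1 = 82; x1_1 = 176; y1_1 = 230; x_2 = 86; y_2 = 44; r_2 = 24; x_3 = 220; y_3 = 206; r_3 = 26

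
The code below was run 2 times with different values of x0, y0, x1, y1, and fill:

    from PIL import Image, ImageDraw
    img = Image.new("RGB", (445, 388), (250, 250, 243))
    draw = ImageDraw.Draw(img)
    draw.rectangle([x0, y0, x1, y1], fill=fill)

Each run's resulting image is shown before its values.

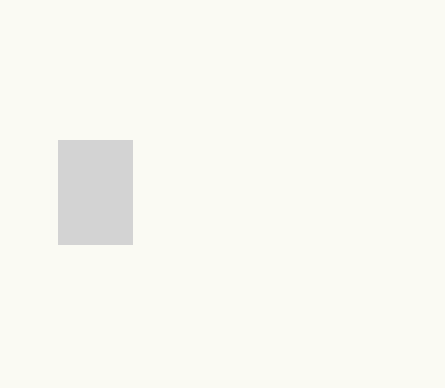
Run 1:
x0 = 58
y0 = 140
x1 = 132
y1 = 244
fill = 'lightgray'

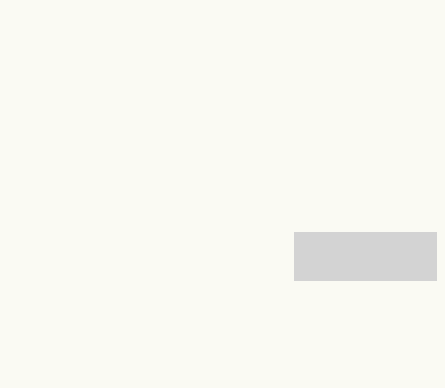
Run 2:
x0 = 294, y0 = 232, x1 = 436, y1 = 280, fill = 'lightgray'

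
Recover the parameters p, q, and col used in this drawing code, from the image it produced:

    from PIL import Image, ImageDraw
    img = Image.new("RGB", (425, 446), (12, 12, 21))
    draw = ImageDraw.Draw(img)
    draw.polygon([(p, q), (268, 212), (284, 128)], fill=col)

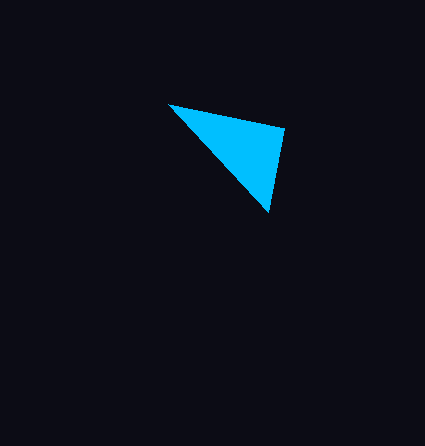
p = 168; q = 104; col = 'deepskyblue'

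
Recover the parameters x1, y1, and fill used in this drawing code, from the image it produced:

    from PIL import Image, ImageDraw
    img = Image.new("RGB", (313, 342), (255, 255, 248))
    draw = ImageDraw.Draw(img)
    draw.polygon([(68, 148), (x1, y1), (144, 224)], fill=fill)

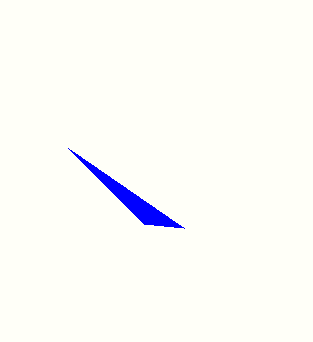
x1 = 184; y1 = 228; fill = 'blue'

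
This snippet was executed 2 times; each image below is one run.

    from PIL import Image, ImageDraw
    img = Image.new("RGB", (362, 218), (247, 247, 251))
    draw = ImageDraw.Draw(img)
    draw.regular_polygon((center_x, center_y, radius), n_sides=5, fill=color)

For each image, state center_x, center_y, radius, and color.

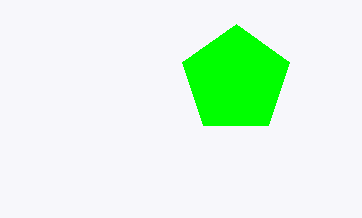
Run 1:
center_x = 236
center_y = 80
radius = 56
color = 'lime'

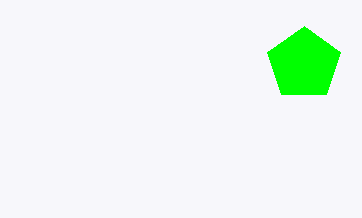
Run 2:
center_x = 304
center_y = 64
radius = 38
color = 'lime'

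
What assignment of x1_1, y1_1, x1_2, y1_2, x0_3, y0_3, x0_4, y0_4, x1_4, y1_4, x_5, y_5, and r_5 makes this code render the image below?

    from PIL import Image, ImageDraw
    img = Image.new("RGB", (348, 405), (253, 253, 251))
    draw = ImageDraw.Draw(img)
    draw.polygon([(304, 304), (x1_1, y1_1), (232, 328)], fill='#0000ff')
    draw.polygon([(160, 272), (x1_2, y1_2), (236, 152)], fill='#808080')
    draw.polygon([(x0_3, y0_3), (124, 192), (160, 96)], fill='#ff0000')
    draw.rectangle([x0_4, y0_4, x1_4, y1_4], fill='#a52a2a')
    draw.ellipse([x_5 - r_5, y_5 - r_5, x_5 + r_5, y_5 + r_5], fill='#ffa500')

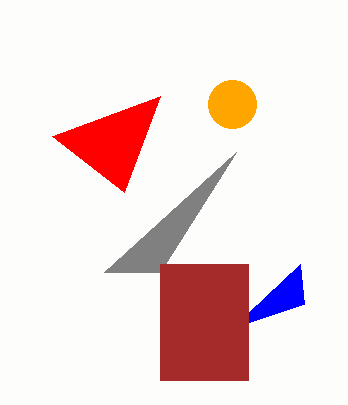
x1_1 = 300; y1_1 = 264; x1_2 = 104; y1_2 = 272; x0_3 = 52; y0_3 = 136; x0_4 = 160; y0_4 = 264; x1_4 = 248; y1_4 = 380; x_5 = 232; y_5 = 104; r_5 = 24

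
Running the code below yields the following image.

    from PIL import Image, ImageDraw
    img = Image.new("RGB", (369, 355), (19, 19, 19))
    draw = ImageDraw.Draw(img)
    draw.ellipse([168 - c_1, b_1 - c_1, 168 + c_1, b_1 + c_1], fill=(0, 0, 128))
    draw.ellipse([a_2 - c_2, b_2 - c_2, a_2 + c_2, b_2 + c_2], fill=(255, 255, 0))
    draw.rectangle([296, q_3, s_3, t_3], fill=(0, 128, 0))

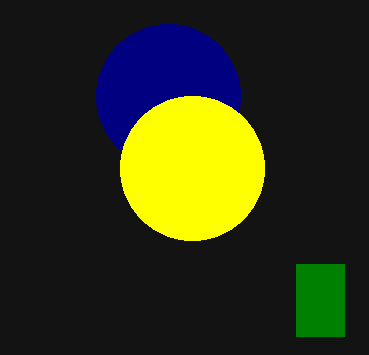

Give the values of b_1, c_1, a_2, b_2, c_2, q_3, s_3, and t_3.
b_1 = 96, c_1 = 72, a_2 = 192, b_2 = 168, c_2 = 72, q_3 = 264, s_3 = 344, t_3 = 336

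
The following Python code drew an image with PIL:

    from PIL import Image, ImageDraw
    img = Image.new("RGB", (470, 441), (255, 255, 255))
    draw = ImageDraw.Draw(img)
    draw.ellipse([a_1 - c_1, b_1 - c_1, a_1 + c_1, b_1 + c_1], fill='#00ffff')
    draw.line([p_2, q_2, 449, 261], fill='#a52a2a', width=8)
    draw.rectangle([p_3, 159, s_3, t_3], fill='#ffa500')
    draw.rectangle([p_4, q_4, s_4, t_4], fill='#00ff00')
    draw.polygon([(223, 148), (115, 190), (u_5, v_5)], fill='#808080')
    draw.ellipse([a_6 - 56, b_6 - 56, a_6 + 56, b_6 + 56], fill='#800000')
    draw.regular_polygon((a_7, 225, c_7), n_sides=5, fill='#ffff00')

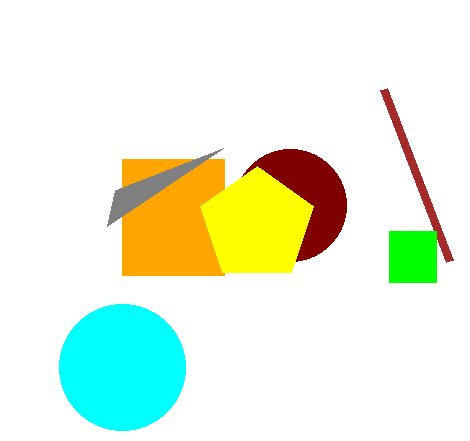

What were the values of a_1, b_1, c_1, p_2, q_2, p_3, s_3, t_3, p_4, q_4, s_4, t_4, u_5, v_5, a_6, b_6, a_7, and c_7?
a_1 = 122; b_1 = 367; c_1 = 63; p_2 = 383; q_2 = 89; p_3 = 122; s_3 = 224; t_3 = 275; p_4 = 389; q_4 = 231; s_4 = 436; t_4 = 282; u_5 = 107; v_5 = 226; a_6 = 290; b_6 = 205; a_7 = 257; c_7 = 59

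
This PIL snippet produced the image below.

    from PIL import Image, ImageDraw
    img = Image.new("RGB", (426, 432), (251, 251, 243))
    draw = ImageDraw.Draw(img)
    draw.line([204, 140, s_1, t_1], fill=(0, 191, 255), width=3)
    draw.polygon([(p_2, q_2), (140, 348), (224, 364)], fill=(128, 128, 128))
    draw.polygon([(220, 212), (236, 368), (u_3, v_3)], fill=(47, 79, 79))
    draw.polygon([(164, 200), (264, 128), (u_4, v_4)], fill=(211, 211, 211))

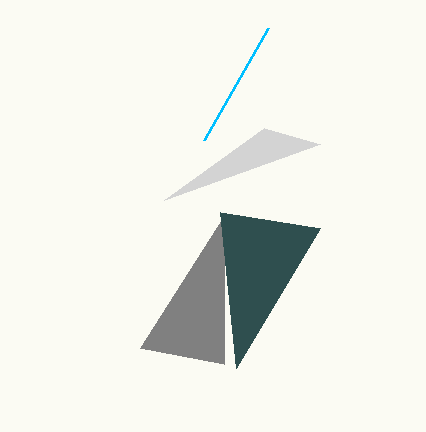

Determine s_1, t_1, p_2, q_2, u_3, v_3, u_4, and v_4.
s_1 = 268
t_1 = 28
p_2 = 224
q_2 = 216
u_3 = 320
v_3 = 228
u_4 = 320
v_4 = 144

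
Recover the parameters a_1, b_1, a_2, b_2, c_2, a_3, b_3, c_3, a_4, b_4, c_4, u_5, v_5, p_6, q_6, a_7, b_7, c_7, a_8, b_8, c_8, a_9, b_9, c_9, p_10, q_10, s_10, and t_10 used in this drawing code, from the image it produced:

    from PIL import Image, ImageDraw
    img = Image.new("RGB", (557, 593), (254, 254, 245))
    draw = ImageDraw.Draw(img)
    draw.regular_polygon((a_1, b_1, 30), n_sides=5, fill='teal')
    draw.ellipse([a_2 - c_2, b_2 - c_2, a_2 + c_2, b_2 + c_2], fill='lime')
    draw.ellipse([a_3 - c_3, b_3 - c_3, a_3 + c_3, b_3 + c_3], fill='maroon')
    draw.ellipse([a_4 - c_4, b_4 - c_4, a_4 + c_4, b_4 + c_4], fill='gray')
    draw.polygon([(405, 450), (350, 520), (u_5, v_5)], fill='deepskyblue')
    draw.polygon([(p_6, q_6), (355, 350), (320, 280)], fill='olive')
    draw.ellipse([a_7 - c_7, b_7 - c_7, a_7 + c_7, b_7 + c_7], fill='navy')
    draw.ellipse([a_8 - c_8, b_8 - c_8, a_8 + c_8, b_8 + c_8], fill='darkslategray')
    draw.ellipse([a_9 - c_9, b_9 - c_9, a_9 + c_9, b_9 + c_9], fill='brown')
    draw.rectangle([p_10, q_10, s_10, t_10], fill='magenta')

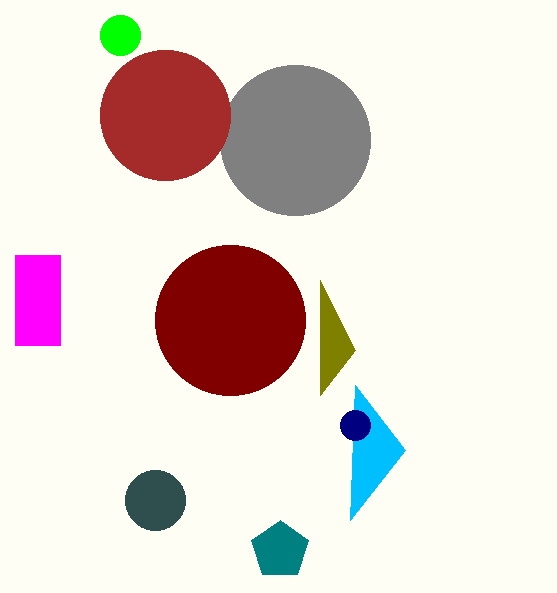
a_1 = 280; b_1 = 550; a_2 = 120; b_2 = 35; c_2 = 20; a_3 = 230; b_3 = 320; c_3 = 75; a_4 = 295; b_4 = 140; c_4 = 75; u_5 = 355; v_5 = 385; p_6 = 320; q_6 = 395; a_7 = 355; b_7 = 425; c_7 = 15; a_8 = 155; b_8 = 500; c_8 = 30; a_9 = 165; b_9 = 115; c_9 = 65; p_10 = 15; q_10 = 255; s_10 = 60; t_10 = 345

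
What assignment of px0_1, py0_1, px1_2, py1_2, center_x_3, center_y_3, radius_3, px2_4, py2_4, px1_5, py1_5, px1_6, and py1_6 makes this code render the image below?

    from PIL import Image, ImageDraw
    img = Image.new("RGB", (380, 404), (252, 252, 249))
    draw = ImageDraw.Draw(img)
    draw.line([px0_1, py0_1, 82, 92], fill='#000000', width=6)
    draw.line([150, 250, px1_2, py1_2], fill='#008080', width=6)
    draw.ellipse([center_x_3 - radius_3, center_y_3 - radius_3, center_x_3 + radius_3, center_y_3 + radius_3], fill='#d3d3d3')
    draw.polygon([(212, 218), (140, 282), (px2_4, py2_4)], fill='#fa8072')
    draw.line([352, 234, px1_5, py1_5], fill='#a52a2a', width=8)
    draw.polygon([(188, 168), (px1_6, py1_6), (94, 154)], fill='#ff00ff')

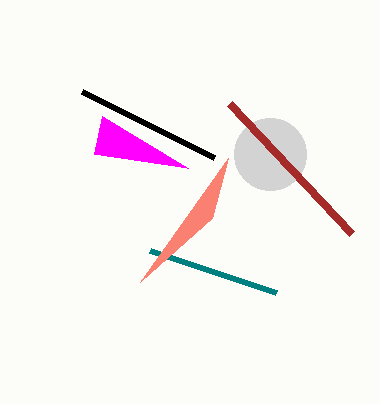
px0_1 = 214
py0_1 = 158
px1_2 = 276
py1_2 = 292
center_x_3 = 270
center_y_3 = 154
radius_3 = 36
px2_4 = 228
py2_4 = 158
px1_5 = 230
py1_5 = 104
px1_6 = 102
py1_6 = 116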